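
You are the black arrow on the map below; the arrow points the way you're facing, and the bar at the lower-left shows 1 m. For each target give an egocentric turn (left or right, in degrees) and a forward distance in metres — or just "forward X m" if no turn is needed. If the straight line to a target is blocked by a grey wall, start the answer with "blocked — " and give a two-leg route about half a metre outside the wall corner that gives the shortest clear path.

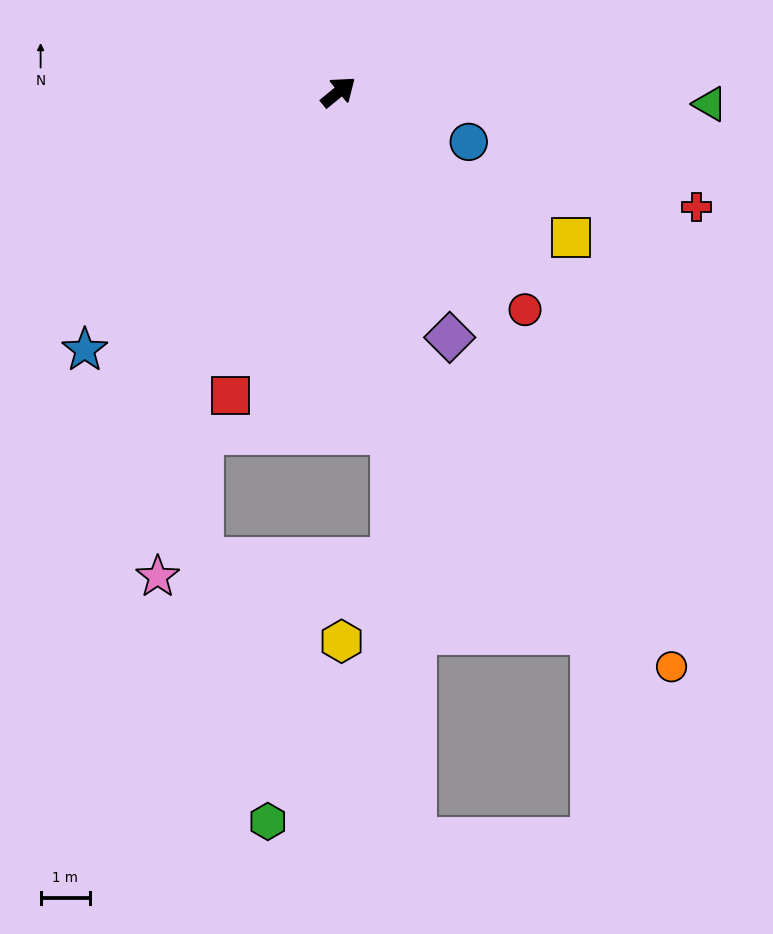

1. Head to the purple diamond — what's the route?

turn right 105°, forward 5.4 m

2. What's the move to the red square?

turn right 149°, forward 6.5 m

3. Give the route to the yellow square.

turn right 71°, forward 5.5 m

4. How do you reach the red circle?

turn right 89°, forward 5.8 m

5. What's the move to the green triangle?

turn right 41°, forward 7.5 m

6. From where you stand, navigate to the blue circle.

turn right 60°, forward 2.8 m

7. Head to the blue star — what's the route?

turn right 174°, forward 7.3 m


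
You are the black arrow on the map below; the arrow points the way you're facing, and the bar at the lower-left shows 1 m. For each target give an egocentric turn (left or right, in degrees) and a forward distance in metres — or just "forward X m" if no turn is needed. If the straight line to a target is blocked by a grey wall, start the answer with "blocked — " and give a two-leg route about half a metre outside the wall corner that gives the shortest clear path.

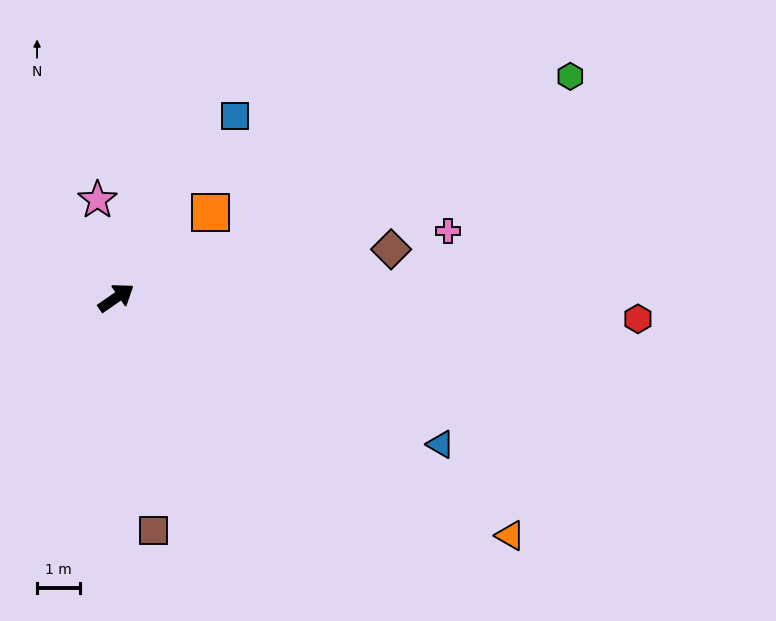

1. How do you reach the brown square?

turn right 116°, forward 5.5 m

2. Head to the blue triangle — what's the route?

turn right 59°, forward 8.2 m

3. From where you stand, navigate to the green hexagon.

turn right 9°, forward 11.7 m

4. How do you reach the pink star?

turn left 66°, forward 2.3 m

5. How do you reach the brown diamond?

turn right 25°, forward 6.5 m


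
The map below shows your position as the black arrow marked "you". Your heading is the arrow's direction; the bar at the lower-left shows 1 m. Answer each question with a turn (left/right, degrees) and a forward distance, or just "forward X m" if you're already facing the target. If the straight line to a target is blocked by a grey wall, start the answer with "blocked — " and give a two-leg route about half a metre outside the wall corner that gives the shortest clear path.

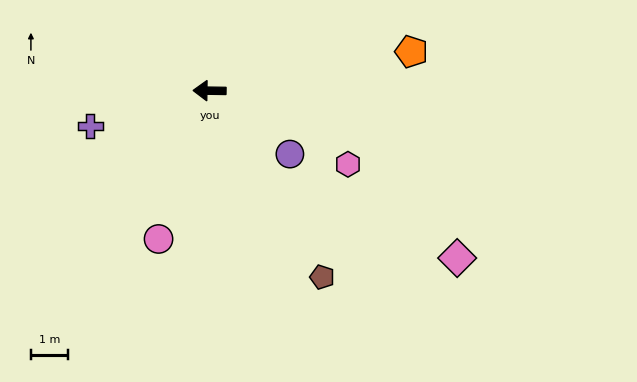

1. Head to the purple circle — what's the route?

turn left 143°, forward 2.8 m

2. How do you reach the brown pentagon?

turn left 122°, forward 6.0 m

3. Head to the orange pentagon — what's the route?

turn right 168°, forward 5.6 m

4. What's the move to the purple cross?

turn left 17°, forward 3.4 m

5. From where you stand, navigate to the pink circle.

turn left 72°, forward 4.3 m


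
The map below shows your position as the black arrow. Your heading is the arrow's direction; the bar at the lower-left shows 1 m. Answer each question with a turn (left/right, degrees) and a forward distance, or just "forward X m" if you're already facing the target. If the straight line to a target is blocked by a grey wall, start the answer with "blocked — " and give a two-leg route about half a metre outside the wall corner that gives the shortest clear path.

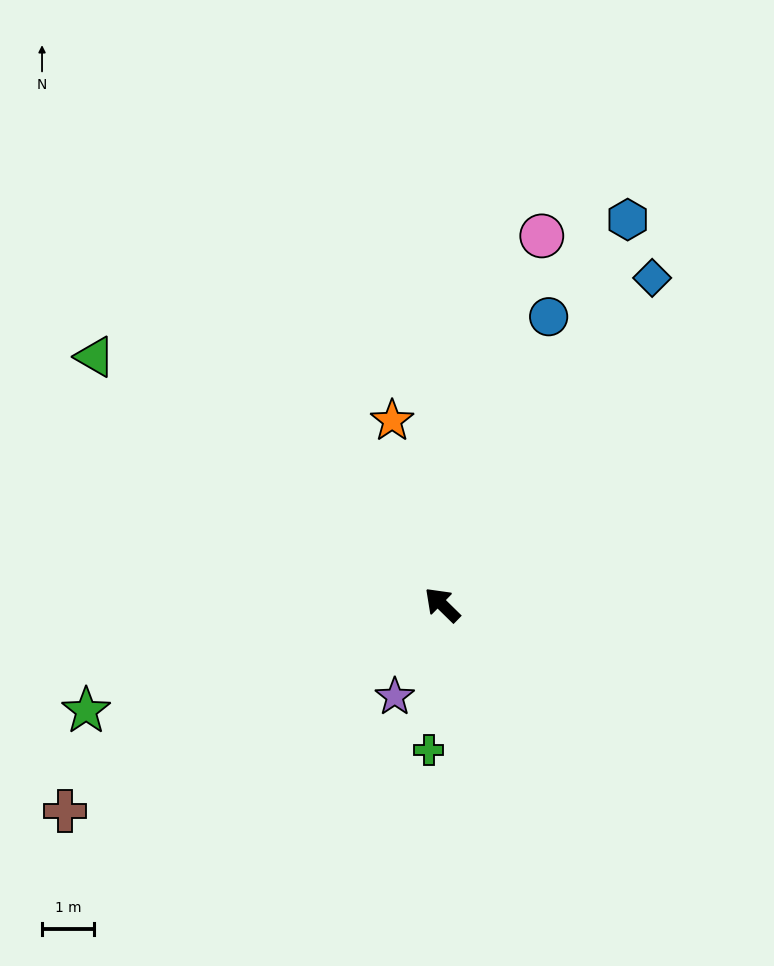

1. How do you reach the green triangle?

turn left 9°, forward 8.3 m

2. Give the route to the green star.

turn left 61°, forward 7.2 m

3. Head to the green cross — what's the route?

turn left 129°, forward 2.8 m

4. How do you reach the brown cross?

turn left 73°, forward 8.3 m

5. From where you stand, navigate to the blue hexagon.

turn right 71°, forward 8.3 m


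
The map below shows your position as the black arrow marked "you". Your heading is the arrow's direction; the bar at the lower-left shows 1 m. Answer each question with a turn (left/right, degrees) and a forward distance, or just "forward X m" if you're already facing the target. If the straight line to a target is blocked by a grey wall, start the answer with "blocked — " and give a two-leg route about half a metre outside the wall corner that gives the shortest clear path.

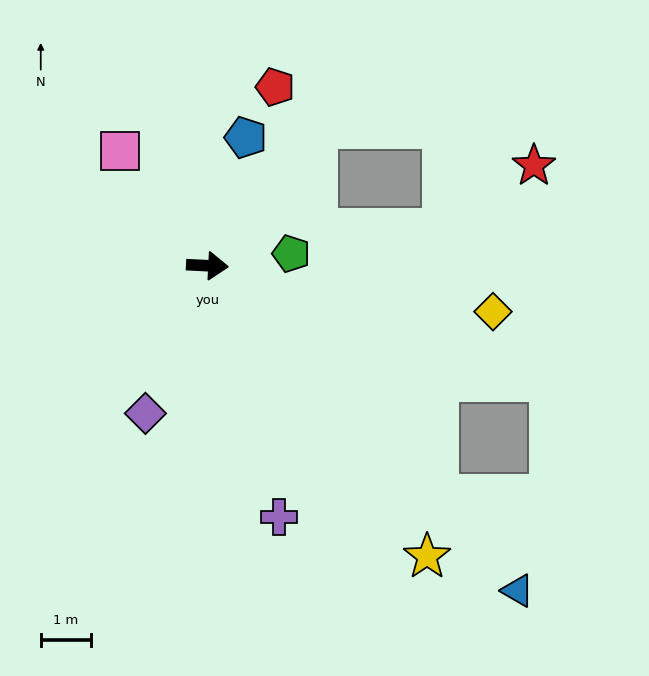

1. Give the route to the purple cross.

turn right 71°, forward 5.2 m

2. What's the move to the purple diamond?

turn right 110°, forward 3.2 m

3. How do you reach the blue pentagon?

turn left 76°, forward 2.6 m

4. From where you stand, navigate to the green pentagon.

turn left 11°, forward 1.7 m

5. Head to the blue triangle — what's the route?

turn right 43°, forward 8.9 m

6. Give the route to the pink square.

turn left 130°, forward 2.8 m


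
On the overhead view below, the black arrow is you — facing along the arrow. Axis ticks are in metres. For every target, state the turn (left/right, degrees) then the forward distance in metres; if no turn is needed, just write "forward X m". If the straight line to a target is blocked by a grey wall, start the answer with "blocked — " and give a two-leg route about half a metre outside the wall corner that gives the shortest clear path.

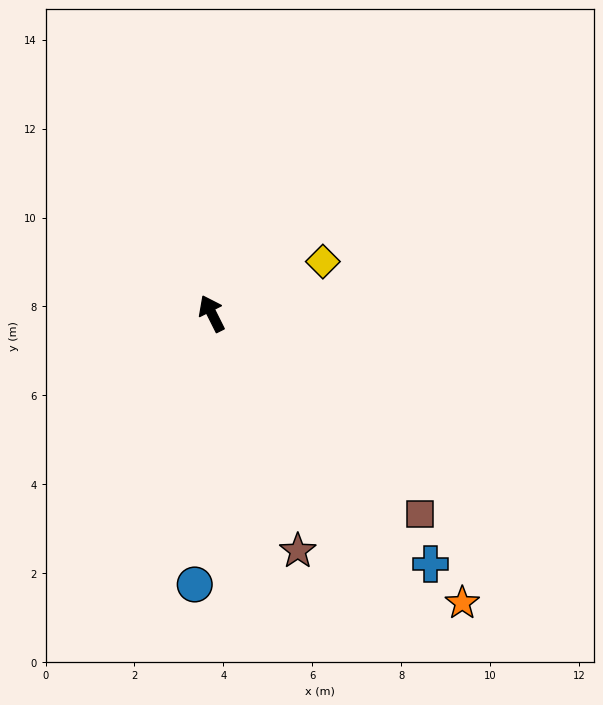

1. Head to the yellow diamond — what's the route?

turn right 92°, forward 2.8 m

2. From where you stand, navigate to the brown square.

turn right 161°, forward 6.5 m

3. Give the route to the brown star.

turn left 173°, forward 5.7 m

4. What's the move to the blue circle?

turn left 150°, forward 6.1 m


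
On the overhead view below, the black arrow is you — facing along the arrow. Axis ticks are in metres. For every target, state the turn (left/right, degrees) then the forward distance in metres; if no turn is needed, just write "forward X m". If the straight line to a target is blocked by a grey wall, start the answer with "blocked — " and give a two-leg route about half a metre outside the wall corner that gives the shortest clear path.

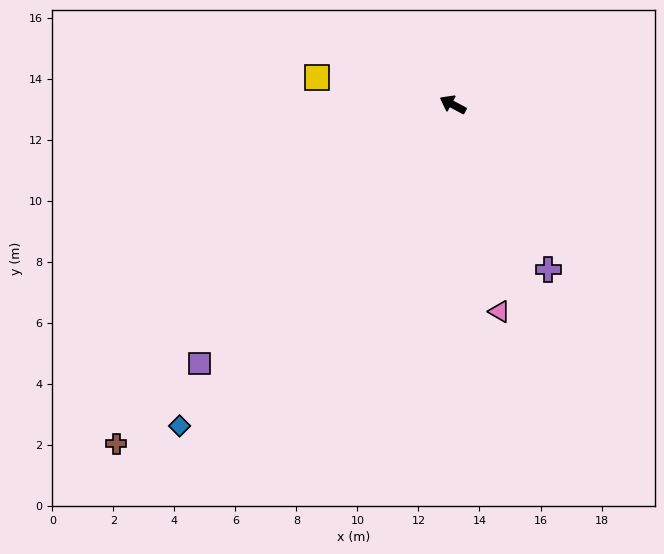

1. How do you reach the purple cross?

turn left 148°, forward 6.2 m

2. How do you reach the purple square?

turn left 74°, forward 11.9 m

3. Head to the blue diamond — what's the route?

turn left 78°, forward 13.8 m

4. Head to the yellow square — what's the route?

turn left 17°, forward 4.5 m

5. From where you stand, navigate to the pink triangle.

turn left 131°, forward 7.0 m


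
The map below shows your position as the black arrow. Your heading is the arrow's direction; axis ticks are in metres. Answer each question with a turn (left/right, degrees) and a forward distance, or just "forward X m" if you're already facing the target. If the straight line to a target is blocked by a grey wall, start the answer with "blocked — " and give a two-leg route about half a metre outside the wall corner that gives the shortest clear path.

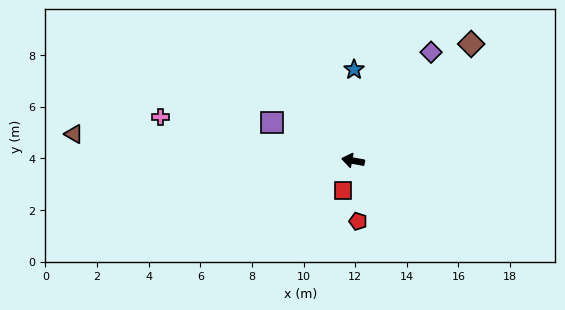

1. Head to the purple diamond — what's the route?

turn right 115°, forward 5.2 m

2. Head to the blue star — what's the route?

turn right 80°, forward 3.5 m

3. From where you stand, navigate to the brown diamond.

turn right 125°, forward 6.4 m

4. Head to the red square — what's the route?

turn left 82°, forward 1.2 m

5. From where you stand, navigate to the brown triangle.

turn left 5°, forward 10.9 m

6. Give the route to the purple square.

turn right 15°, forward 3.5 m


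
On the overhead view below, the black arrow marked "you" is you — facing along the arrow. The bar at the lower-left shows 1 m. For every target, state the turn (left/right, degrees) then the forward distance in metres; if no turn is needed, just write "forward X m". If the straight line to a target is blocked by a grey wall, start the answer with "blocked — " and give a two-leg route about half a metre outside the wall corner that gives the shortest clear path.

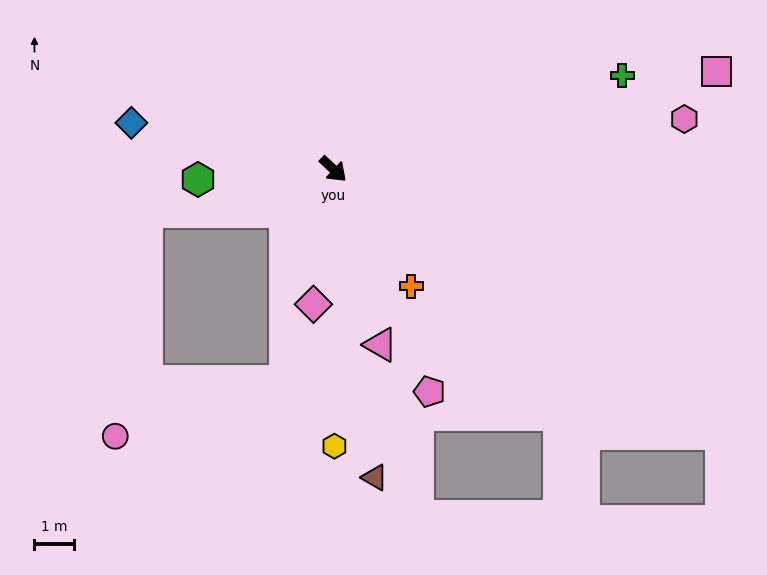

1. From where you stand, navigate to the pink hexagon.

turn left 51°, forward 9.0 m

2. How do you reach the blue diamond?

turn right 150°, forward 5.3 m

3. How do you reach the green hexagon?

turn right 133°, forward 3.5 m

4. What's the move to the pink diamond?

turn right 55°, forward 3.5 m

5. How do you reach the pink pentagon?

turn right 23°, forward 6.2 m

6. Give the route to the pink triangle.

turn right 32°, forward 4.6 m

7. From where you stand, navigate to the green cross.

turn left 61°, forward 7.7 m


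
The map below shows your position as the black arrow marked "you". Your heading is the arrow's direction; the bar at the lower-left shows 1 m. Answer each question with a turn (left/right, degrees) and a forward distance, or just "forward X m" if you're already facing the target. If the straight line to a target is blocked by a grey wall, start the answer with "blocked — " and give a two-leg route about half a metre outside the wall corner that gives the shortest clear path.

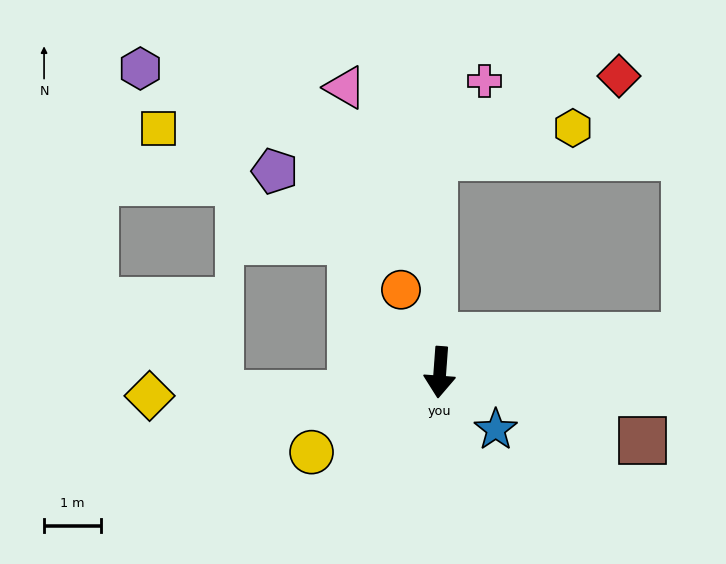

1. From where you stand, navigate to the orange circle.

turn right 151°, forward 1.6 m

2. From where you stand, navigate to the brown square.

turn left 76°, forward 3.8 m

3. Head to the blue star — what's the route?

turn left 48°, forward 1.4 m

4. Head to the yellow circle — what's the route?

turn right 54°, forward 2.7 m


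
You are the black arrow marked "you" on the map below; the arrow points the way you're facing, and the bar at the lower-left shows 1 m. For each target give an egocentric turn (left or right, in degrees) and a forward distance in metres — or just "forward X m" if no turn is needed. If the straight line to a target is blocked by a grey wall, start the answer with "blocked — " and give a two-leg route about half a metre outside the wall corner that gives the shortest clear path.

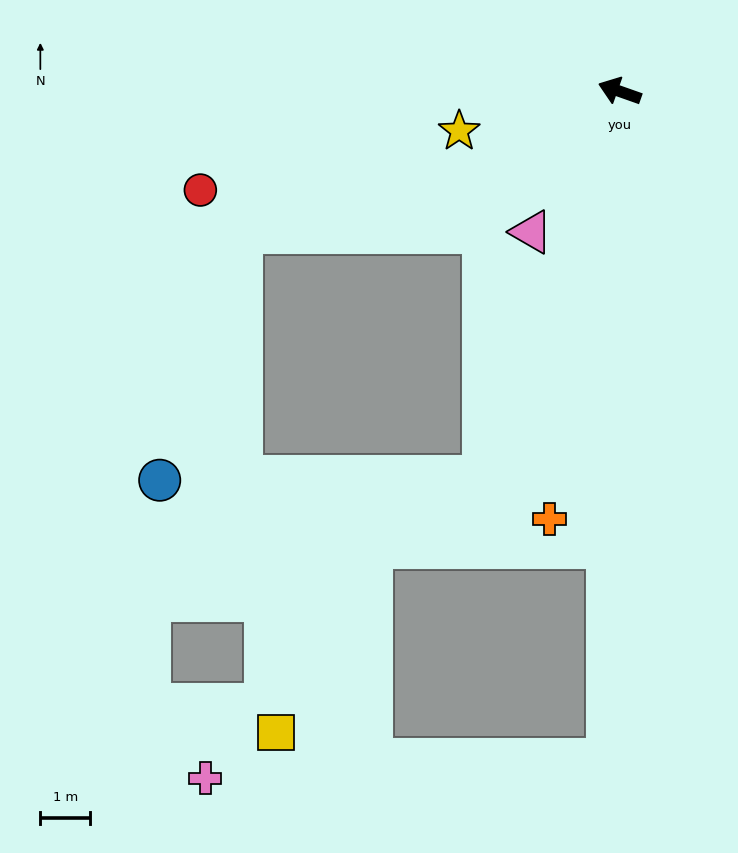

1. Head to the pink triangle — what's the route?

turn left 77°, forward 3.3 m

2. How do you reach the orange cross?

turn left 100°, forward 8.7 m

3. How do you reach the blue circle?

blocked — turn left 90°, forward 8.2 m, then turn right 70°, forward 6.5 m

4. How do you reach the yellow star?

turn left 33°, forward 3.3 m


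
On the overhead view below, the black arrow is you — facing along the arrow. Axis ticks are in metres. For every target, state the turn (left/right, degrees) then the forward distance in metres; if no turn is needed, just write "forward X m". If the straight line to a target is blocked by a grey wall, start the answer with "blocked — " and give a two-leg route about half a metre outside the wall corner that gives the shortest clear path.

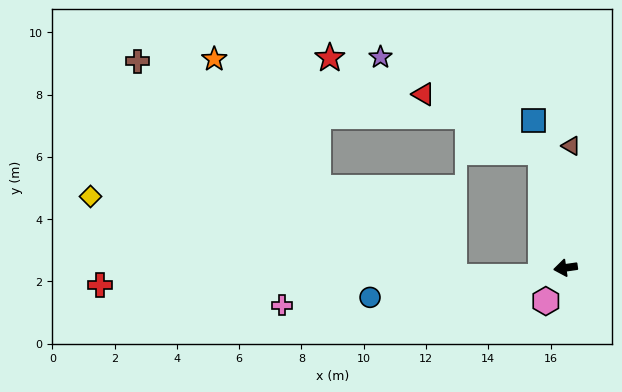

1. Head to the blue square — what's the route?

turn right 86°, forward 4.8 m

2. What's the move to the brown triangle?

turn right 101°, forward 3.9 m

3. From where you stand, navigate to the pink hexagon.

turn left 51°, forward 1.2 m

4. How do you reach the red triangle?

blocked — turn right 86°, forward 3.8 m, then turn left 51°, forward 4.2 m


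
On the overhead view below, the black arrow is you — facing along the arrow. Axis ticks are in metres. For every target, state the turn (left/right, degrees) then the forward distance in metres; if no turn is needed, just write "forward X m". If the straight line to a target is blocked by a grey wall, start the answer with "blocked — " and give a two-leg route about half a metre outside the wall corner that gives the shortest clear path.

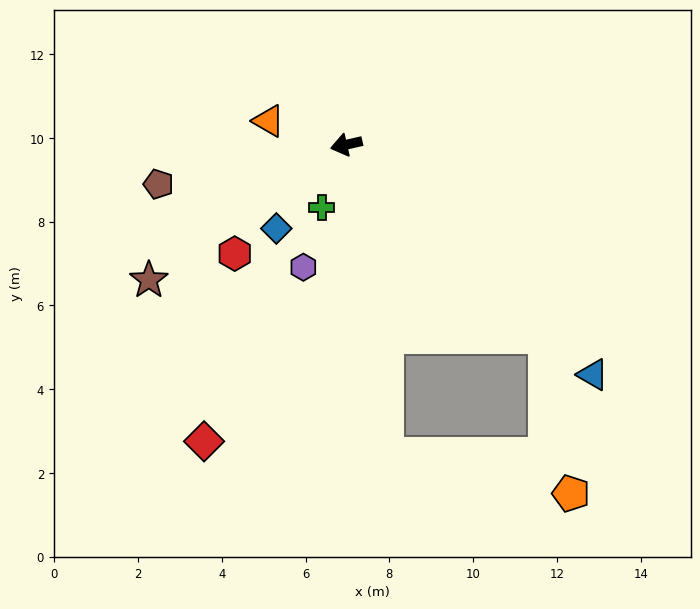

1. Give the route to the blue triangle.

turn left 124°, forward 8.0 m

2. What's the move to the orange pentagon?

blocked — turn left 123°, forward 6.6 m, then turn right 37°, forward 3.8 m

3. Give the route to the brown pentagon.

forward 4.6 m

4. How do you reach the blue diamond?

turn left 37°, forward 2.6 m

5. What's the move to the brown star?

turn left 22°, forward 5.7 m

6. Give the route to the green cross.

turn left 56°, forward 1.6 m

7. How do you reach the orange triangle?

turn right 30°, forward 1.9 m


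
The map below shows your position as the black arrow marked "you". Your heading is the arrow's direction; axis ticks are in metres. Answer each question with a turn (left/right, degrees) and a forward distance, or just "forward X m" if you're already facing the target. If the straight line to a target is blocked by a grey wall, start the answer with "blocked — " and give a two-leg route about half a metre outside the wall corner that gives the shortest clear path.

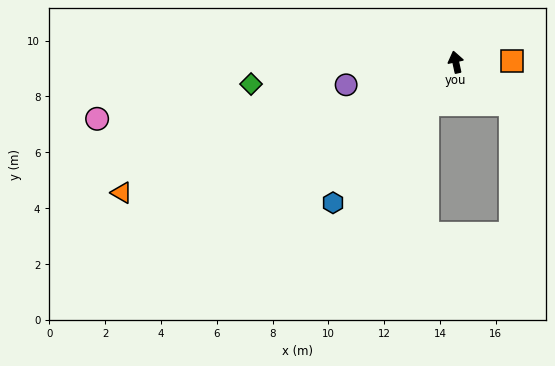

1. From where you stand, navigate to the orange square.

turn right 101°, forward 2.0 m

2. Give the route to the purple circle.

turn left 90°, forward 4.0 m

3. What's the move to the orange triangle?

turn left 99°, forward 12.9 m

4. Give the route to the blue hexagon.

turn left 127°, forward 6.7 m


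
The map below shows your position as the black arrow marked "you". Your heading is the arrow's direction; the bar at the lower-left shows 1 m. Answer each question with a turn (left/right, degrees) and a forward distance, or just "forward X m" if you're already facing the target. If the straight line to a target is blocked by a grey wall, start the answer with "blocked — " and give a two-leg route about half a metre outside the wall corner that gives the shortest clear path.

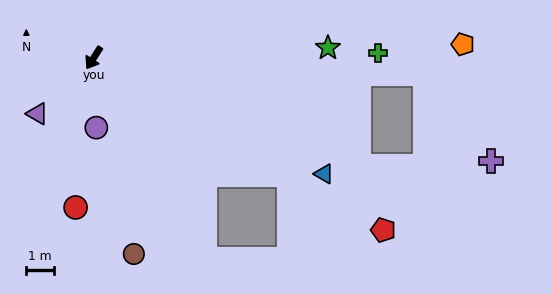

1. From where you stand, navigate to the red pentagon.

turn left 92°, forward 12.2 m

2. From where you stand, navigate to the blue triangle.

turn left 96°, forward 9.3 m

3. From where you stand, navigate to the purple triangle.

turn right 13°, forward 2.9 m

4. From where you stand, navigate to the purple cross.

blocked — turn left 120°, forward 12.0 m, then turn right 50°, forward 3.9 m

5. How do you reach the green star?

turn left 125°, forward 8.5 m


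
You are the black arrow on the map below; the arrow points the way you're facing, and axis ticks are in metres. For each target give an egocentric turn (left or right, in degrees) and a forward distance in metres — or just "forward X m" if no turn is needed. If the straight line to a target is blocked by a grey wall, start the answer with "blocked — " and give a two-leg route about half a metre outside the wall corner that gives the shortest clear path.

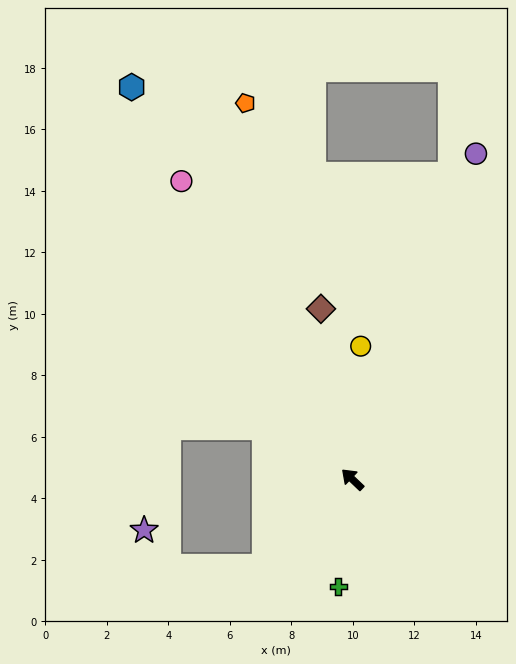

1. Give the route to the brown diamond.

turn right 36°, forward 5.6 m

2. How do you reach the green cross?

turn left 126°, forward 3.5 m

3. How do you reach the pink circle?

turn right 17°, forward 11.2 m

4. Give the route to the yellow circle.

turn right 50°, forward 4.3 m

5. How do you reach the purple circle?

turn right 67°, forward 11.3 m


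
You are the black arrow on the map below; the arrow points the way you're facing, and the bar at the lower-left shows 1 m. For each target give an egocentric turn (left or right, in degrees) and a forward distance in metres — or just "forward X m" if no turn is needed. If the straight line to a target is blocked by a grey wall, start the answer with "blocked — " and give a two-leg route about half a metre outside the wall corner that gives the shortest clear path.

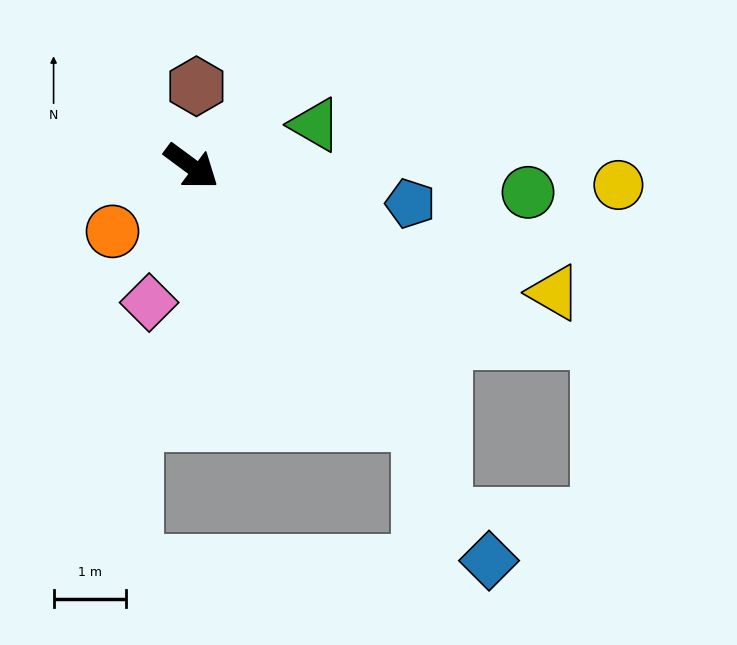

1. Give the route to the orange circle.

turn right 104°, forward 1.4 m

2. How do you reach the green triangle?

turn left 55°, forward 1.8 m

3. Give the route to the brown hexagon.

turn left 123°, forward 1.1 m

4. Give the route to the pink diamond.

turn right 71°, forward 2.0 m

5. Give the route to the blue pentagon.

turn left 27°, forward 3.1 m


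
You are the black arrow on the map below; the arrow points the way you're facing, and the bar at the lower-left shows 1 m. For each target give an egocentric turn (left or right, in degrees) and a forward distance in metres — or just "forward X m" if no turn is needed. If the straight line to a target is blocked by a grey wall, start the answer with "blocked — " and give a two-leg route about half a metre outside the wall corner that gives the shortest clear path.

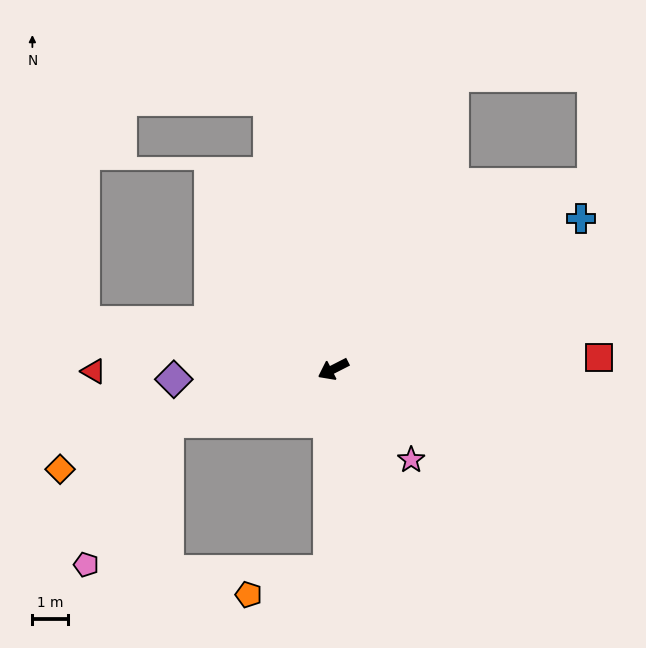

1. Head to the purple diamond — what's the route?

turn right 23°, forward 4.5 m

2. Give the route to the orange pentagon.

blocked — turn left 61°, forward 5.6 m, then turn right 71°, forward 2.3 m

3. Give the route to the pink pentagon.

blocked — turn right 9°, forward 4.8 m, then turn left 42°, forward 4.6 m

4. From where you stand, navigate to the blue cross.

turn right 176°, forward 8.1 m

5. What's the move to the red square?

turn left 156°, forward 7.4 m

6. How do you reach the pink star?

turn left 104°, forward 3.3 m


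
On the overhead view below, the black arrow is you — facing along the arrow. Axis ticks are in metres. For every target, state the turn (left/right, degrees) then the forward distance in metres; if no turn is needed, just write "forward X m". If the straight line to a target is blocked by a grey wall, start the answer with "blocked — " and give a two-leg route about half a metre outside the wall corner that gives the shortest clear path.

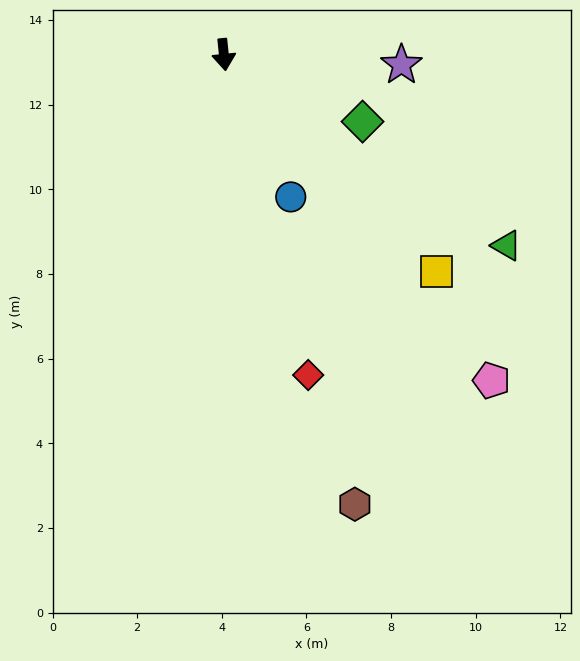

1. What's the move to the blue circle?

turn left 19°, forward 3.7 m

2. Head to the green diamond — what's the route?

turn left 58°, forward 3.6 m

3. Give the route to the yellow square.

turn left 39°, forward 7.2 m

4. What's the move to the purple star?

turn left 81°, forward 4.2 m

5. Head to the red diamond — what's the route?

turn left 9°, forward 7.8 m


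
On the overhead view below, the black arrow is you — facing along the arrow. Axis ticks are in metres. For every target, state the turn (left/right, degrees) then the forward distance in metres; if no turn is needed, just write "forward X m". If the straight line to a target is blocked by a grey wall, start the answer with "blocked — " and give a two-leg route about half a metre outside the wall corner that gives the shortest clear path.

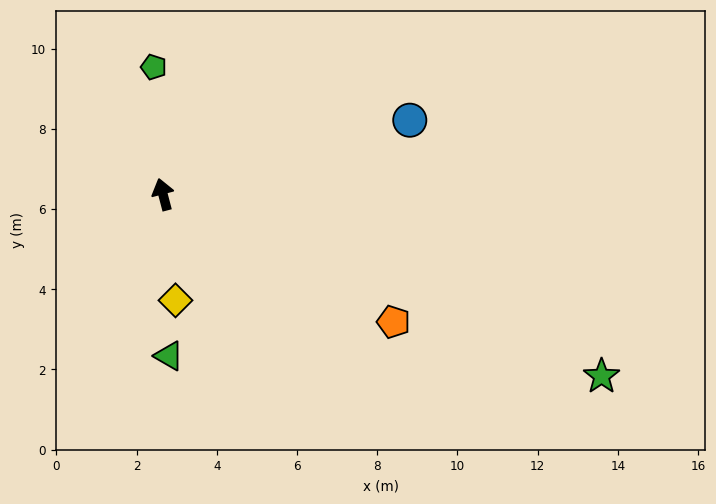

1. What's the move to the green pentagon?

turn right 10°, forward 3.2 m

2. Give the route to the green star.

turn right 127°, forward 11.8 m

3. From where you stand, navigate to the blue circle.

turn right 88°, forward 6.4 m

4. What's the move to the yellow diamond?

turn left 172°, forward 2.7 m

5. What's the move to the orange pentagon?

turn right 134°, forward 6.6 m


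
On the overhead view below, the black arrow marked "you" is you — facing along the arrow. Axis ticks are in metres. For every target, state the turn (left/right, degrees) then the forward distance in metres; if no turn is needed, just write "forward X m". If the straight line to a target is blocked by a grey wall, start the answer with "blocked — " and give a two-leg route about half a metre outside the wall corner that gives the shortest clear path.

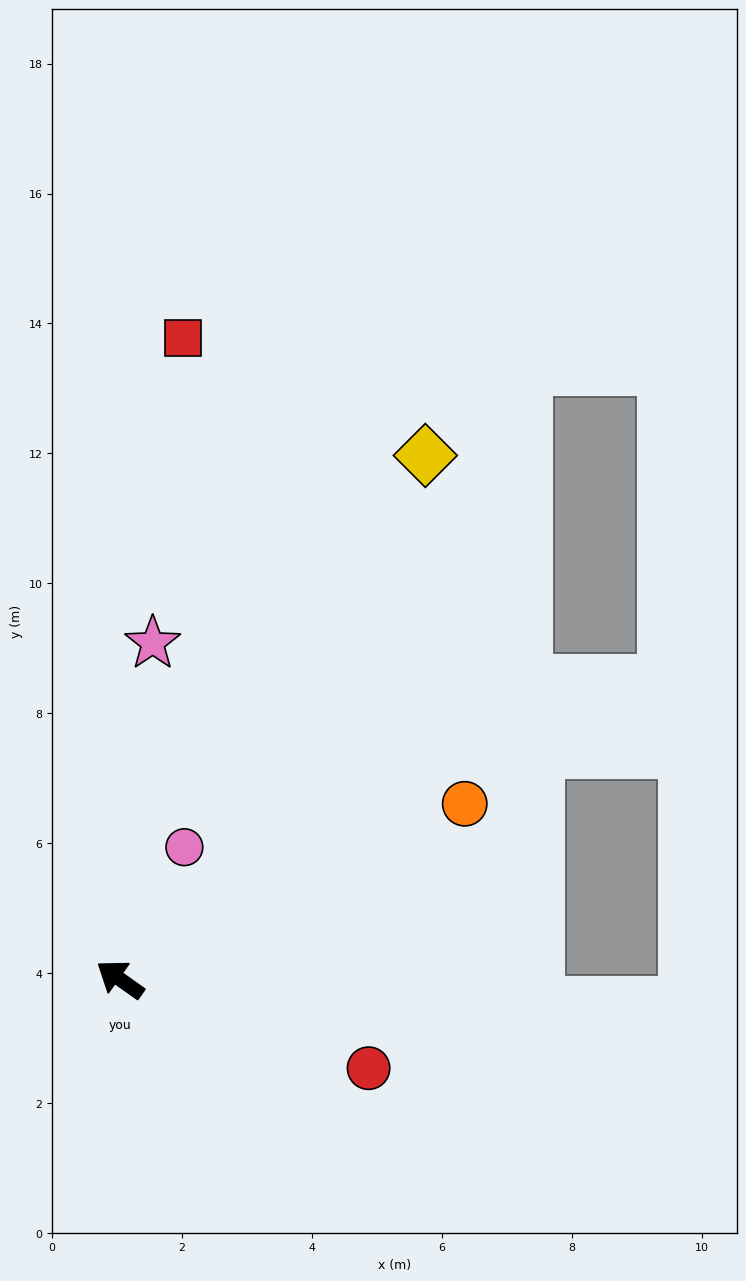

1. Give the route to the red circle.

turn right 164°, forward 4.1 m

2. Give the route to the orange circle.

turn right 118°, forward 6.0 m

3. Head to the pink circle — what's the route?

turn right 81°, forward 2.3 m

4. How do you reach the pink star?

turn right 60°, forward 5.2 m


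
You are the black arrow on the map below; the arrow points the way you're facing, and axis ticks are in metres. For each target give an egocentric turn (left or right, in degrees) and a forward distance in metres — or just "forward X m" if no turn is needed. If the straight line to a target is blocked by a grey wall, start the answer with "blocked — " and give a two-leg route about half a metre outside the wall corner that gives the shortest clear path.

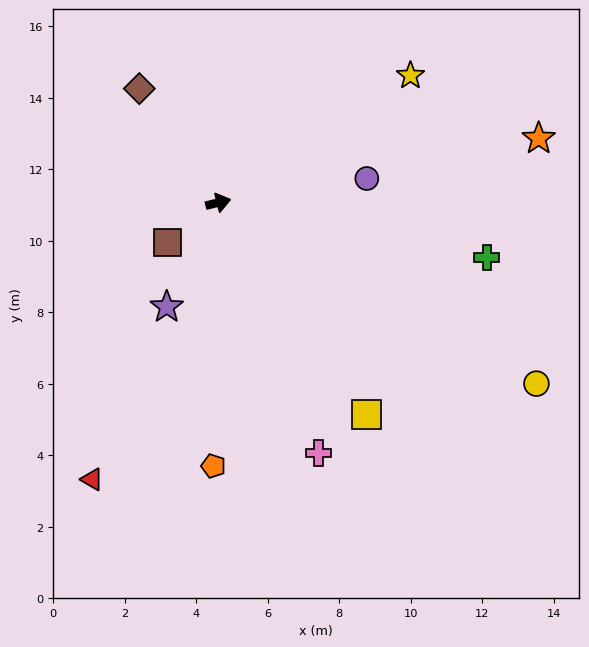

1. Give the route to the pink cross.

turn right 82°, forward 7.5 m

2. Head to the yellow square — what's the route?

turn right 69°, forward 7.2 m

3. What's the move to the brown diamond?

turn left 111°, forward 3.9 m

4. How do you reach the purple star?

turn right 130°, forward 3.3 m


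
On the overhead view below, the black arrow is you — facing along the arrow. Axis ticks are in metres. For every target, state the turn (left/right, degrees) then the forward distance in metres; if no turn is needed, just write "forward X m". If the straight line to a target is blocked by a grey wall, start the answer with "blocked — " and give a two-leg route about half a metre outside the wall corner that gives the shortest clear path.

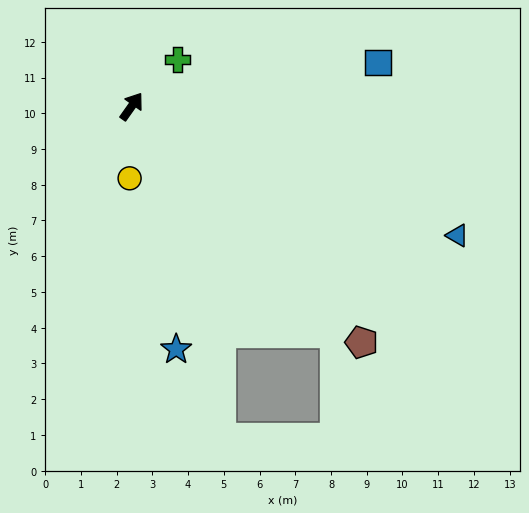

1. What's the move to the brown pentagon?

turn right 100°, forward 9.2 m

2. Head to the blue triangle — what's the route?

turn right 76°, forward 9.8 m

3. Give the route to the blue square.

turn right 45°, forward 7.0 m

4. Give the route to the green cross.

turn right 9°, forward 1.8 m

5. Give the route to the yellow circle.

turn right 146°, forward 2.0 m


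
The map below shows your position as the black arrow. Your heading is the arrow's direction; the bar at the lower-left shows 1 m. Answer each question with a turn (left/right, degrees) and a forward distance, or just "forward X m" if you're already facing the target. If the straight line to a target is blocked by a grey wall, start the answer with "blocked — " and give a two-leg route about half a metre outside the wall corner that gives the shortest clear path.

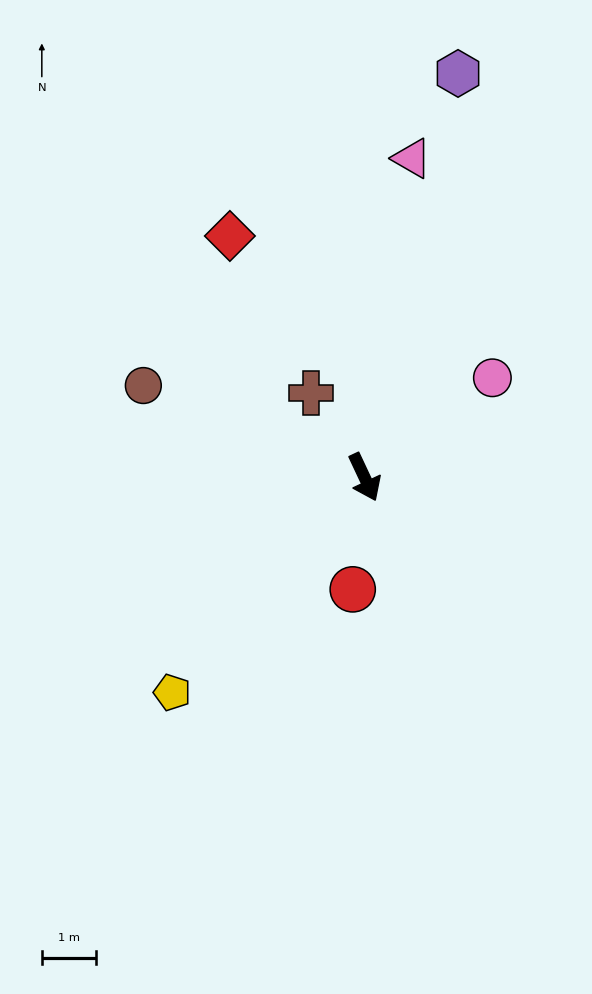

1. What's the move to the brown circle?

turn right 138°, forward 4.4 m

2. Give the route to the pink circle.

turn left 103°, forward 3.0 m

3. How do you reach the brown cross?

turn right 173°, forward 1.8 m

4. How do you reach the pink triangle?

turn left 146°, forward 5.9 m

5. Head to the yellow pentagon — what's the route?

turn right 67°, forward 5.3 m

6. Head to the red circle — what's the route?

turn right 31°, forward 2.1 m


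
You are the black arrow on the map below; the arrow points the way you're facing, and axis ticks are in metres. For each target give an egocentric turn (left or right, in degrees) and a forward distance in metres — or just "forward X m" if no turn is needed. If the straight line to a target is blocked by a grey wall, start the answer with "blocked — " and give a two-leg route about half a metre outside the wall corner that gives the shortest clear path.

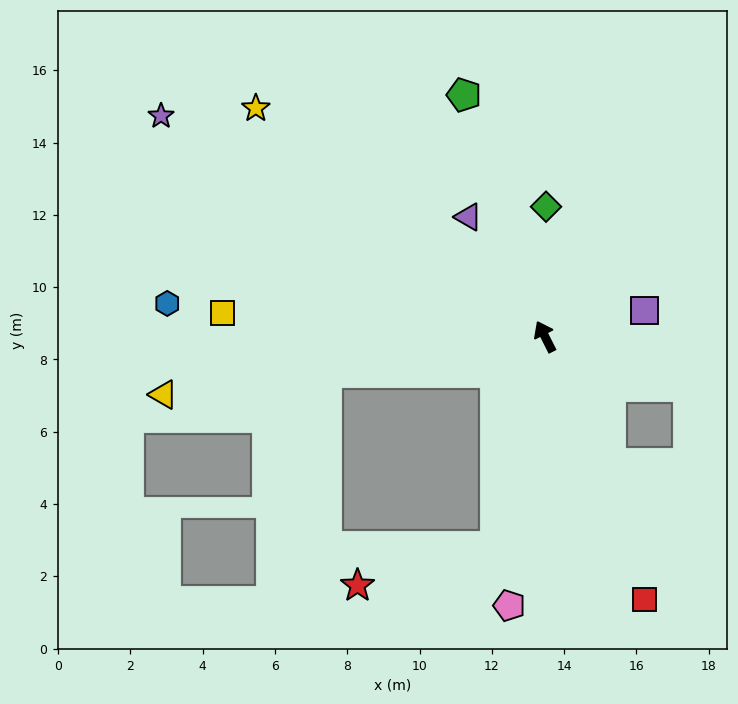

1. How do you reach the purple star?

turn left 33°, forward 12.2 m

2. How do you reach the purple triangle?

turn left 6°, forward 3.9 m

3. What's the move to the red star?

blocked — turn left 140°, forward 6.0 m, then turn right 61°, forward 4.0 m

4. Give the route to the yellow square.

turn left 59°, forward 8.9 m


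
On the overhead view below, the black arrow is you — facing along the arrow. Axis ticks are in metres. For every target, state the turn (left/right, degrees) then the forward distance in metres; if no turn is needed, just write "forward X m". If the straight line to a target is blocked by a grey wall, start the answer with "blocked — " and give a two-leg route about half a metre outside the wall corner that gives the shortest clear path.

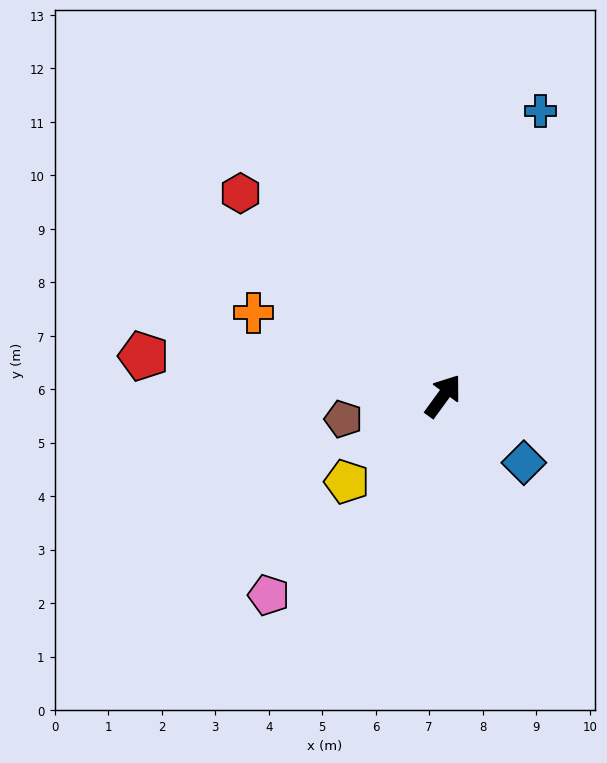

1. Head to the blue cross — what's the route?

turn left 17°, forward 5.6 m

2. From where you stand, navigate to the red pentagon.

turn left 118°, forward 5.6 m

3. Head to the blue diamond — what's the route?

turn right 94°, forward 2.0 m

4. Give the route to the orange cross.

turn left 102°, forward 3.9 m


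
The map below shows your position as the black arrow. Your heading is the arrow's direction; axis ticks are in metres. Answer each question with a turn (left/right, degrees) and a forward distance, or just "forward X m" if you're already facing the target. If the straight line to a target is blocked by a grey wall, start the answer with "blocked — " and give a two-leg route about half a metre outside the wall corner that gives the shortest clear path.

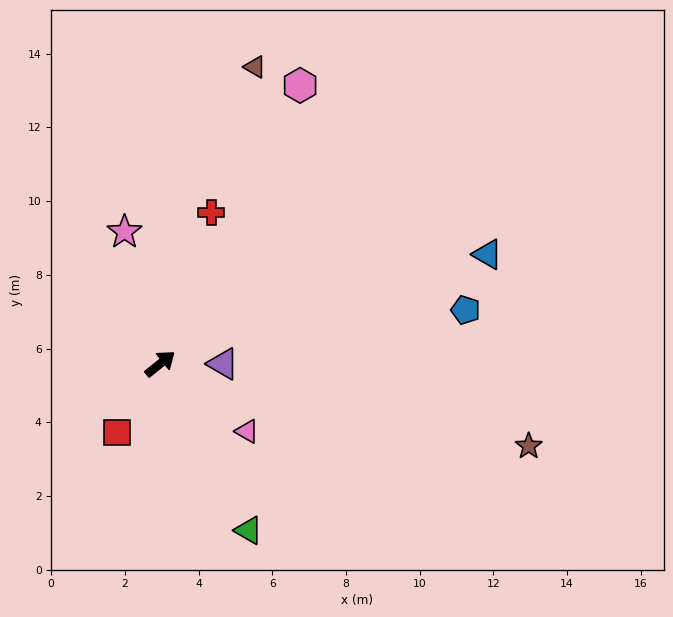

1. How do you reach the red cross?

turn left 32°, forward 4.3 m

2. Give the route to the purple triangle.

turn right 39°, forward 1.7 m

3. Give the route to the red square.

turn right 161°, forward 2.2 m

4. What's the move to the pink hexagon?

turn left 24°, forward 8.5 m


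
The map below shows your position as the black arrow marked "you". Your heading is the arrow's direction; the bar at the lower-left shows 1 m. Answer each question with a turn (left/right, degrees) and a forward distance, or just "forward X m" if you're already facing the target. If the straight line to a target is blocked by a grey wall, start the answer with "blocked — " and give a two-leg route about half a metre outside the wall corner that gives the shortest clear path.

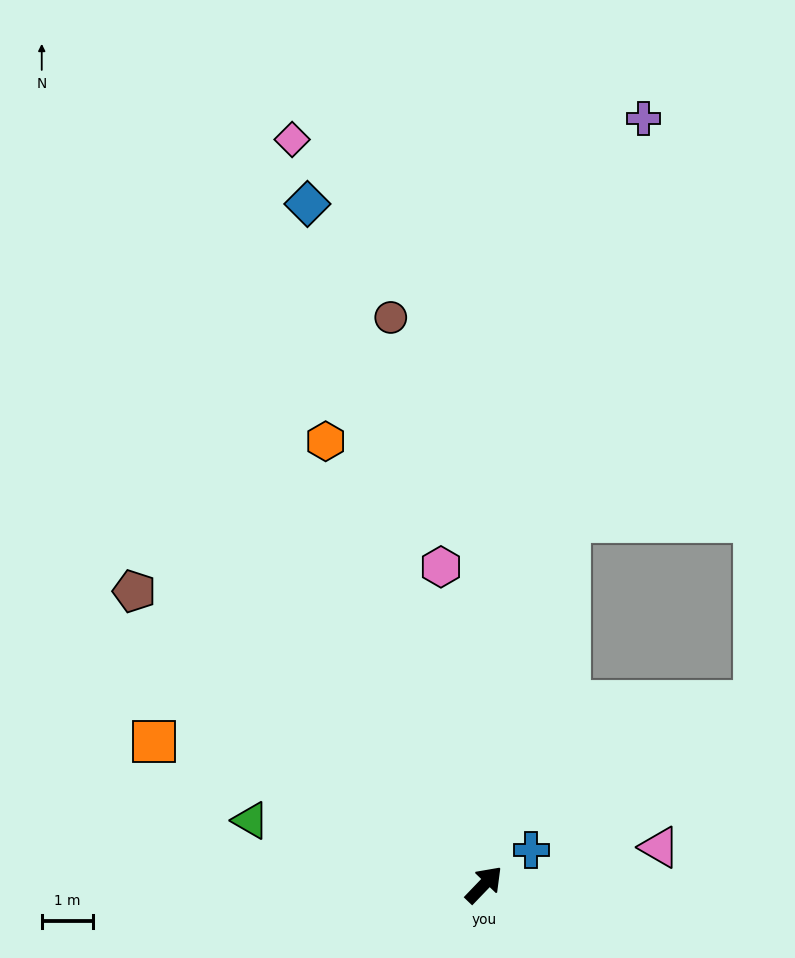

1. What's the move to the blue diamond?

turn left 58°, forward 13.7 m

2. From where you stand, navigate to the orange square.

turn left 110°, forward 7.0 m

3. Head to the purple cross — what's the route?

turn left 32°, forward 15.2 m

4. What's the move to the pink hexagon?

turn left 52°, forward 6.2 m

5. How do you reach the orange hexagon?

turn left 64°, forward 9.2 m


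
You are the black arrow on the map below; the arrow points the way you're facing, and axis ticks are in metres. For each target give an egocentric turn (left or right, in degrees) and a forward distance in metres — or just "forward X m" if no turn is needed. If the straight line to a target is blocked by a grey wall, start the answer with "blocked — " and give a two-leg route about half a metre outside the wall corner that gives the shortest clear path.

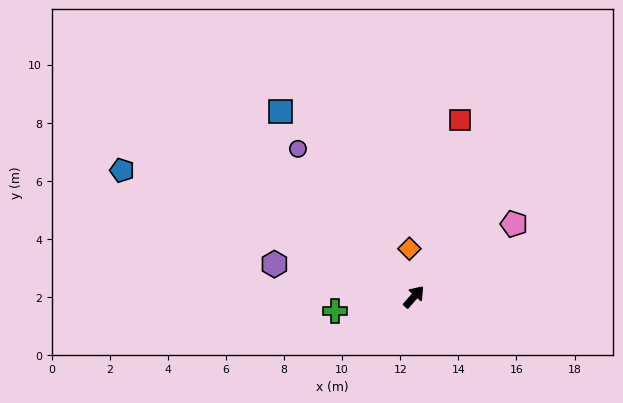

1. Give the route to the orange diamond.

turn left 47°, forward 1.7 m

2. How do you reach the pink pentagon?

turn right 13°, forward 4.3 m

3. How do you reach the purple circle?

turn left 79°, forward 6.5 m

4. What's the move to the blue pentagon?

turn left 108°, forward 11.0 m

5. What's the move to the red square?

turn left 27°, forward 6.3 m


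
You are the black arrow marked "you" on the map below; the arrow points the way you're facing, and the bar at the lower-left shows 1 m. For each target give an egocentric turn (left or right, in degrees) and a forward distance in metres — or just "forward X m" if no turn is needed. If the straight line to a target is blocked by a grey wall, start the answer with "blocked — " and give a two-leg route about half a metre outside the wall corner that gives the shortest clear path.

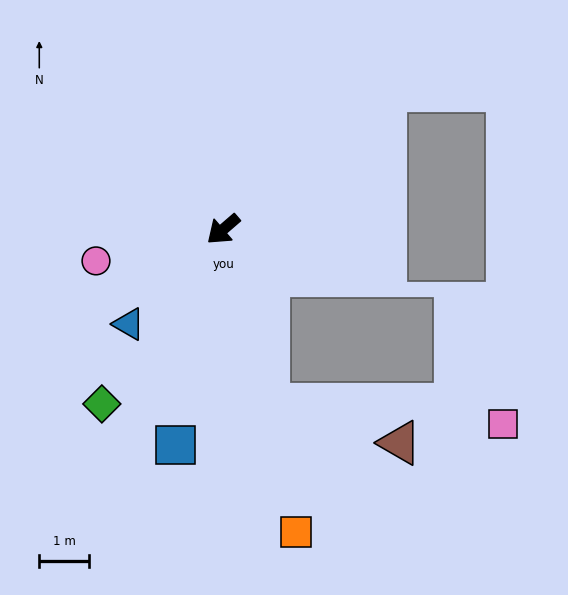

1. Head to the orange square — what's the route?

turn left 63°, forward 6.3 m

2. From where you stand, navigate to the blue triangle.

turn left 4°, forward 2.7 m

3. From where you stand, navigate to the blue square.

turn left 37°, forward 4.4 m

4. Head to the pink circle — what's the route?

turn right 27°, forward 2.6 m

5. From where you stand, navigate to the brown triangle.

blocked — turn left 64°, forward 3.6 m, then turn left 59°, forward 2.7 m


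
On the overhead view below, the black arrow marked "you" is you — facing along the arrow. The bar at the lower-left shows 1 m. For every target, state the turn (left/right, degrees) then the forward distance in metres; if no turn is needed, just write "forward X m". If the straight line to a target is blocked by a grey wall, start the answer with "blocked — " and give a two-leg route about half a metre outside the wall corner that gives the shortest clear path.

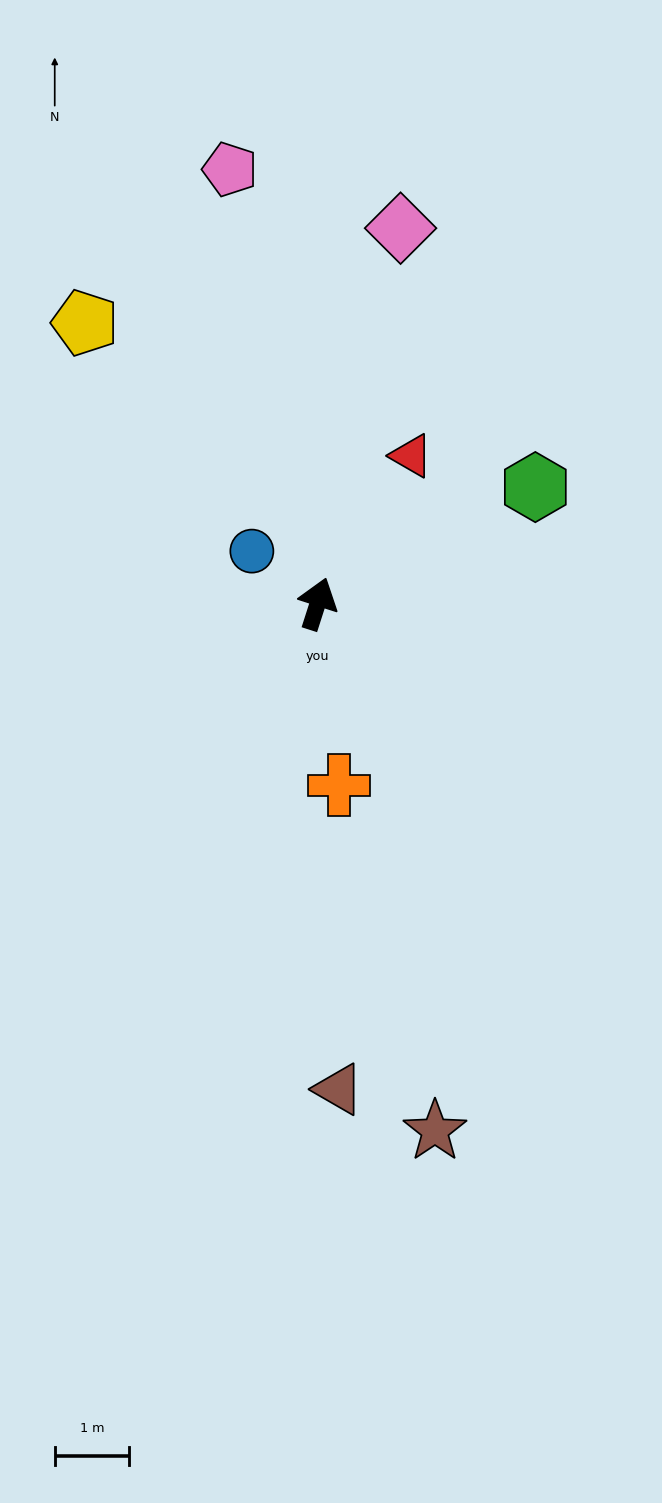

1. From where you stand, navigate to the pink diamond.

turn left 5°, forward 5.2 m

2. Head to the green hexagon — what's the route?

turn right 44°, forward 3.3 m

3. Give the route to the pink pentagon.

turn left 29°, forward 6.0 m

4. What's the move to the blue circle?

turn left 69°, forward 1.1 m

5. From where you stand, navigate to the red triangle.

turn right 15°, forward 2.4 m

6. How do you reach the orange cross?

turn right 156°, forward 2.5 m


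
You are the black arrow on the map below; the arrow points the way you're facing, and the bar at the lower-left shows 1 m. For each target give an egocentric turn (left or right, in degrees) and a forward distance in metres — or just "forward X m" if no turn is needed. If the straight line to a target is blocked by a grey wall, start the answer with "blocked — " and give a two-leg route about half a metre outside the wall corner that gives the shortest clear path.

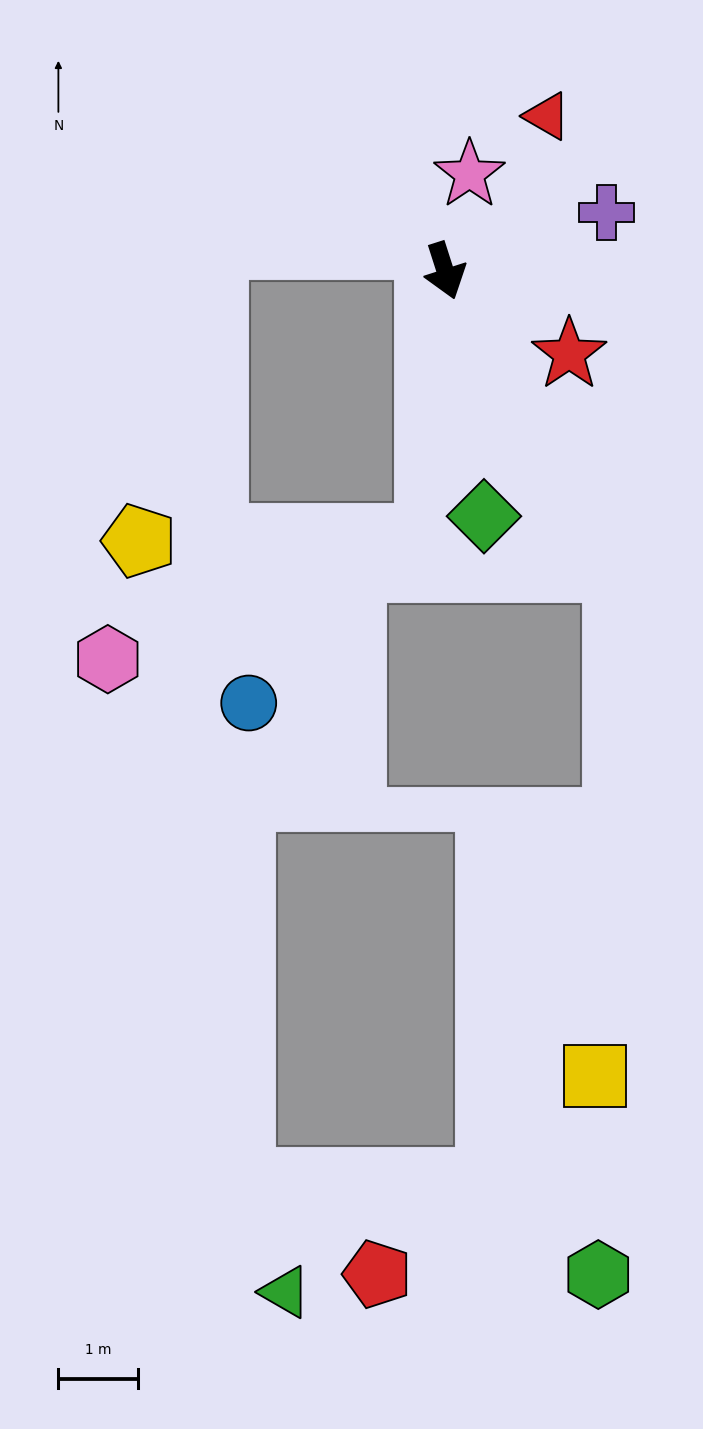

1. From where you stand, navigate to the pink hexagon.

blocked — turn right 21°, forward 3.4 m, then turn right 66°, forward 4.3 m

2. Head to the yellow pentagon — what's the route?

blocked — turn right 21°, forward 3.4 m, then turn right 86°, forward 3.7 m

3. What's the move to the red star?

turn left 38°, forward 1.9 m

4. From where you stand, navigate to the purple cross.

turn left 92°, forward 2.2 m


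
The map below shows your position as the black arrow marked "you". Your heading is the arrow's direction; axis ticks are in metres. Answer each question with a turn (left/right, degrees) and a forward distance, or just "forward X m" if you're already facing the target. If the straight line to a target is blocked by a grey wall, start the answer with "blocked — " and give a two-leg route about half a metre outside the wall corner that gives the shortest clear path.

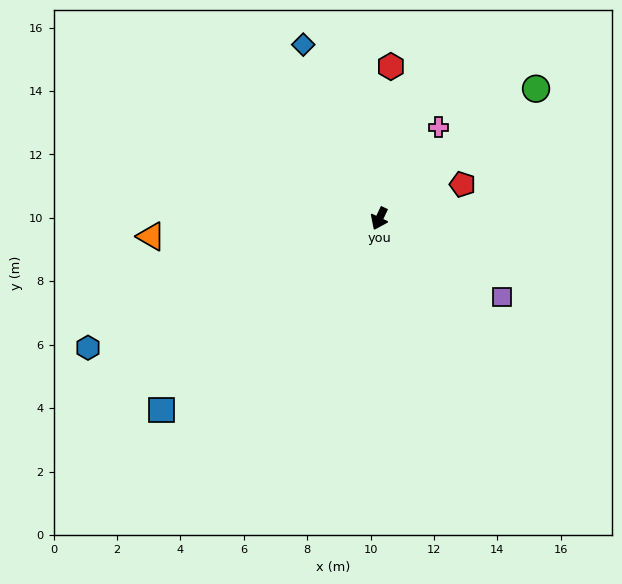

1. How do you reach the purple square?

turn left 83°, forward 4.6 m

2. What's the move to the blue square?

turn right 24°, forward 9.1 m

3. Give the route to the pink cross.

turn left 172°, forward 3.4 m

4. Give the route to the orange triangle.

turn right 60°, forward 7.2 m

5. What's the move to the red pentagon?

turn left 137°, forward 2.8 m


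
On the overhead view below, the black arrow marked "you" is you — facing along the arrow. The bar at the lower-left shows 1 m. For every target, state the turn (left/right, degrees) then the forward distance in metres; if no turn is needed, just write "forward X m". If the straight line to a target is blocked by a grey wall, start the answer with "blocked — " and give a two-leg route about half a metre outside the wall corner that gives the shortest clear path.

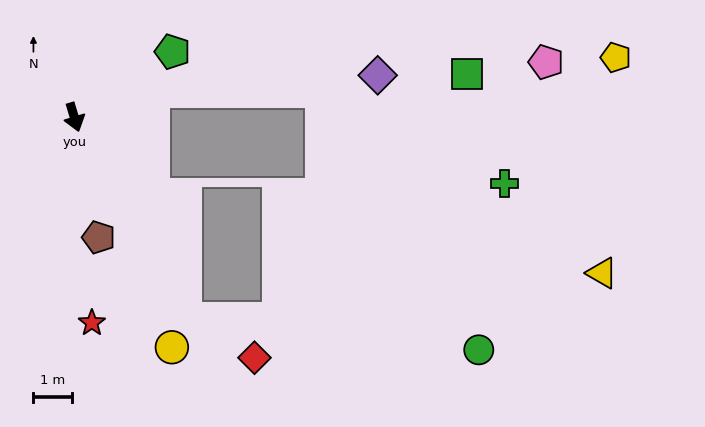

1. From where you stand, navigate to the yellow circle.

turn left 6°, forward 6.5 m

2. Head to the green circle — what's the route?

blocked — turn left 12°, forward 6.0 m, then turn left 55°, forward 7.7 m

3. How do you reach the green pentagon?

turn left 107°, forward 3.1 m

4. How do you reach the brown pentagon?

turn right 5°, forward 3.2 m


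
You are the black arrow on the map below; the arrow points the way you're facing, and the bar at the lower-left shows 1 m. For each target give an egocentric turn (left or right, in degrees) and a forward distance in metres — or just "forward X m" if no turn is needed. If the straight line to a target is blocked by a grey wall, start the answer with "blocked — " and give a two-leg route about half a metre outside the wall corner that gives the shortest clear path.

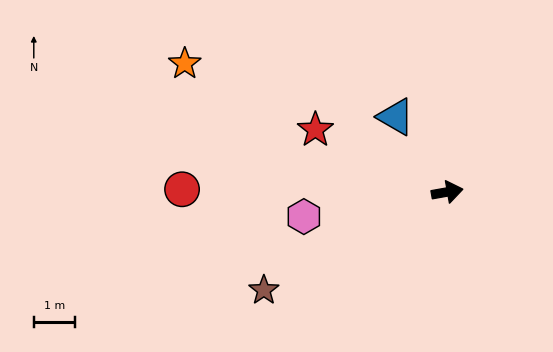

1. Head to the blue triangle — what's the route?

turn left 114°, forward 2.2 m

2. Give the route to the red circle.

turn left 169°, forward 6.4 m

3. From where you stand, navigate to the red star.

turn left 145°, forward 3.5 m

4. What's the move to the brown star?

turn right 162°, forward 5.0 m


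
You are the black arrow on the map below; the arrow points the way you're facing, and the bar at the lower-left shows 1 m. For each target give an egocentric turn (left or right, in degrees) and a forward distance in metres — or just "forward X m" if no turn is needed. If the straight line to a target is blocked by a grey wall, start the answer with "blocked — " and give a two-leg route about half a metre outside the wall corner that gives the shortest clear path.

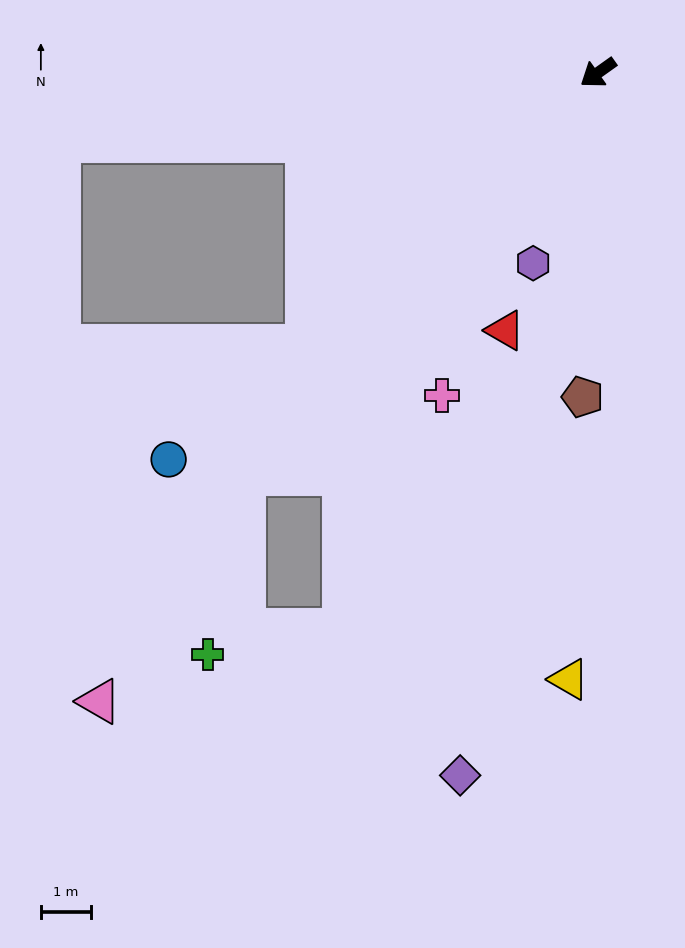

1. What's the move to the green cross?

blocked — turn left 13°, forward 10.6 m, then turn left 30°, forward 3.6 m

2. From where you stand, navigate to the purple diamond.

turn left 43°, forward 14.2 m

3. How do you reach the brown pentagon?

turn left 52°, forward 6.4 m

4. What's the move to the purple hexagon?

turn left 36°, forward 4.0 m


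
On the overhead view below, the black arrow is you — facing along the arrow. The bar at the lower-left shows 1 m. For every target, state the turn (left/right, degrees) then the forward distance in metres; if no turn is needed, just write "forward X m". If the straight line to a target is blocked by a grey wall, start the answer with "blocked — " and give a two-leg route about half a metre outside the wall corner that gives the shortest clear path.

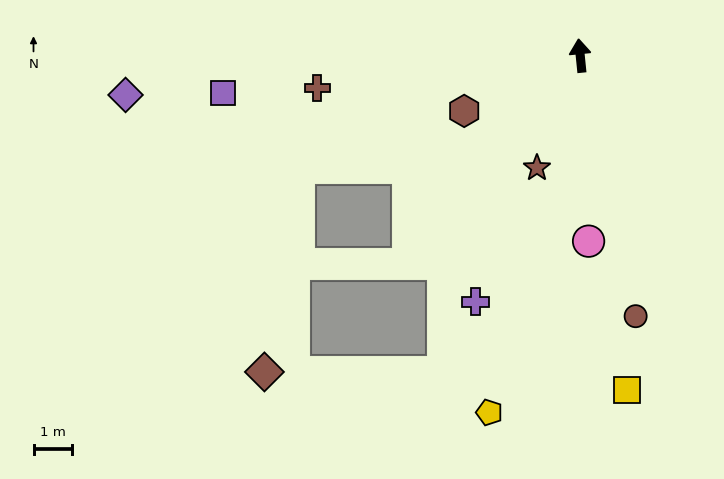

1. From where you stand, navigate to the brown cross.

turn left 91°, forward 7.0 m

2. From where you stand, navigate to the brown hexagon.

turn left 110°, forward 3.4 m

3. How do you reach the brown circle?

turn right 174°, forward 7.0 m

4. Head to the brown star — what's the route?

turn left 153°, forward 3.2 m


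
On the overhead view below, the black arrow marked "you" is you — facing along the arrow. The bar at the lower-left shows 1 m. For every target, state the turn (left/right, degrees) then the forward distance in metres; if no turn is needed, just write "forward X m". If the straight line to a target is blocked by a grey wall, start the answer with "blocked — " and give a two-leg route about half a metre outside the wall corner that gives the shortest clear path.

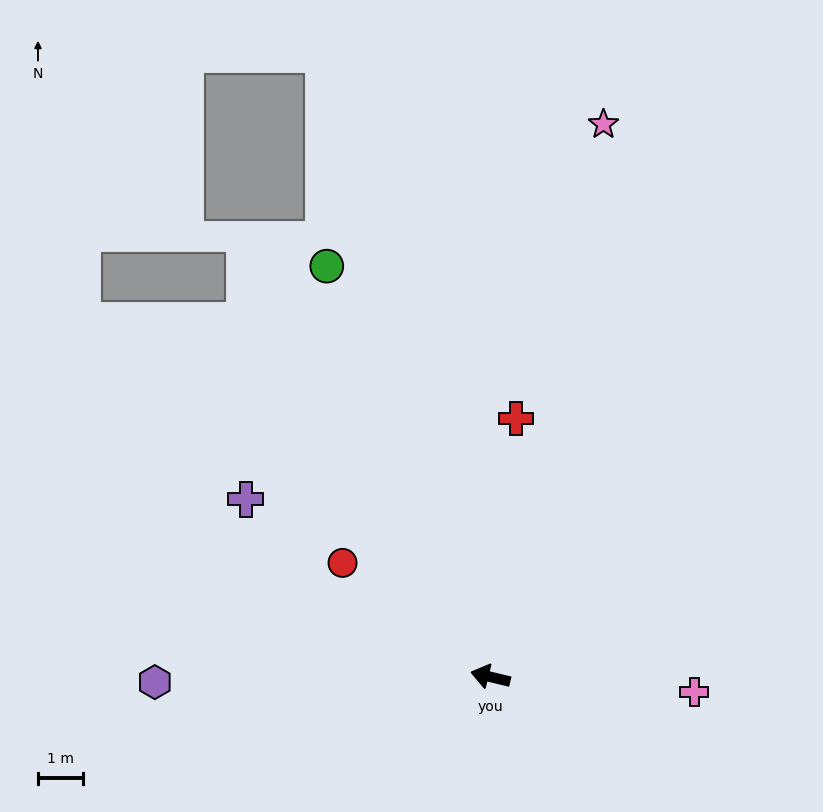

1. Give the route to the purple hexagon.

turn left 14°, forward 7.5 m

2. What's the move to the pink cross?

turn right 171°, forward 4.6 m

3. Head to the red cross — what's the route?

turn right 82°, forward 5.8 m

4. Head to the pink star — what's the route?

turn right 88°, forward 12.6 m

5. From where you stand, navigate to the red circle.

turn right 24°, forward 4.2 m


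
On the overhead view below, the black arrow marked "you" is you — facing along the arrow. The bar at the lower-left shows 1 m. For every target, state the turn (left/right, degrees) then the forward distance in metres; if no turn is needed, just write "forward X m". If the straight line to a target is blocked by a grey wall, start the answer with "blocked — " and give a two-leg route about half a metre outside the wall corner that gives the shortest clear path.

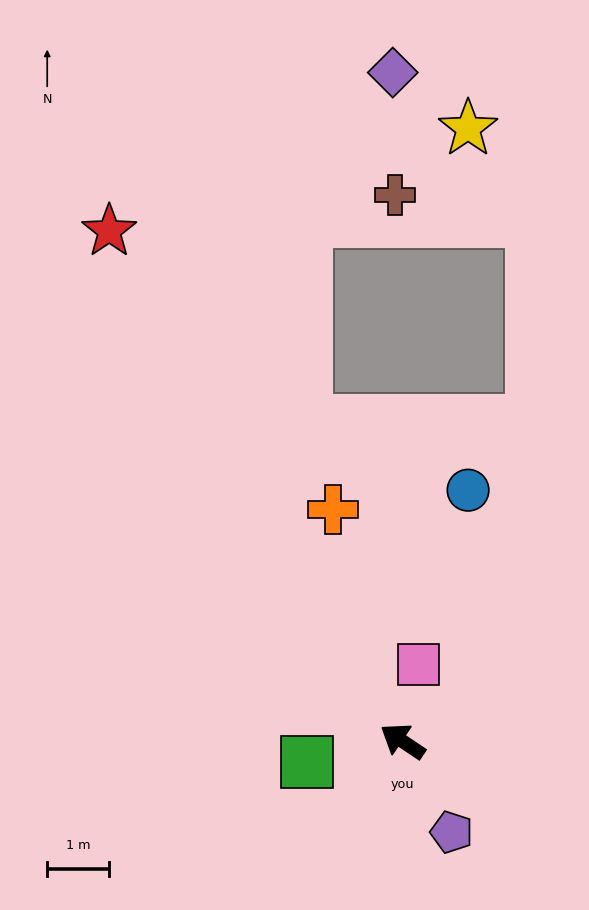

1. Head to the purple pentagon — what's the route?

turn left 152°, forward 1.7 m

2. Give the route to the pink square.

turn right 68°, forward 1.3 m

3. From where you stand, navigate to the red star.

turn right 26°, forward 9.6 m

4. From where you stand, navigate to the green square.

turn left 46°, forward 1.6 m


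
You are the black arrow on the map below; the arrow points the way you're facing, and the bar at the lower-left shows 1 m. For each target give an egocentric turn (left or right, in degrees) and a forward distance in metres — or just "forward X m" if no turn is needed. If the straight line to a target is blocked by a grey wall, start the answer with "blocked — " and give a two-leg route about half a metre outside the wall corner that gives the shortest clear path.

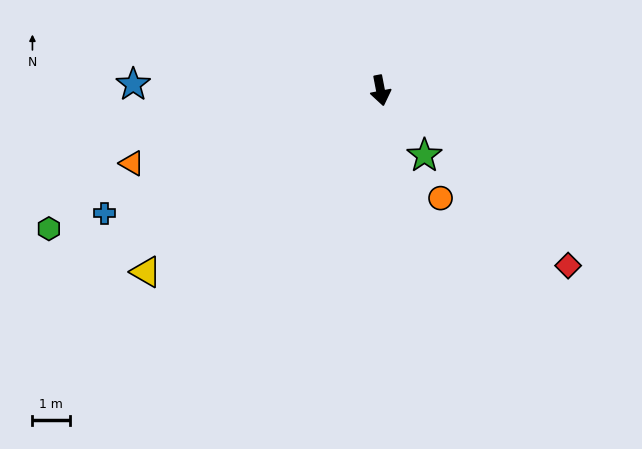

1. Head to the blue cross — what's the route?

turn right 77°, forward 8.1 m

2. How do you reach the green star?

turn left 23°, forward 2.1 m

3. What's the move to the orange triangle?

turn right 85°, forward 6.9 m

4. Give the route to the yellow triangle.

turn right 63°, forward 7.9 m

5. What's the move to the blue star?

turn right 102°, forward 6.6 m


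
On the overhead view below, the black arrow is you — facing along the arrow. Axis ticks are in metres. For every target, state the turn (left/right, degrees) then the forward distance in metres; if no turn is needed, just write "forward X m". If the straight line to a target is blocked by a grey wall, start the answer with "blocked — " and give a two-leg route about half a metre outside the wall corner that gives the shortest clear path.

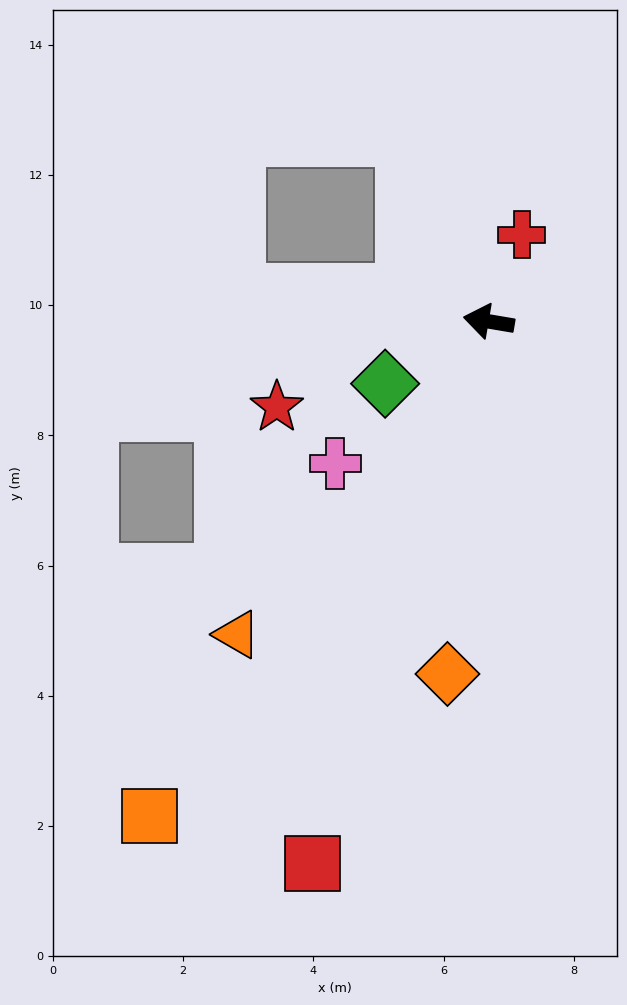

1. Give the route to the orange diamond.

turn left 93°, forward 5.5 m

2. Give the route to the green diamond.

turn left 41°, forward 1.9 m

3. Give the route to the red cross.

turn right 101°, forward 1.4 m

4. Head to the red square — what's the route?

turn left 82°, forward 8.8 m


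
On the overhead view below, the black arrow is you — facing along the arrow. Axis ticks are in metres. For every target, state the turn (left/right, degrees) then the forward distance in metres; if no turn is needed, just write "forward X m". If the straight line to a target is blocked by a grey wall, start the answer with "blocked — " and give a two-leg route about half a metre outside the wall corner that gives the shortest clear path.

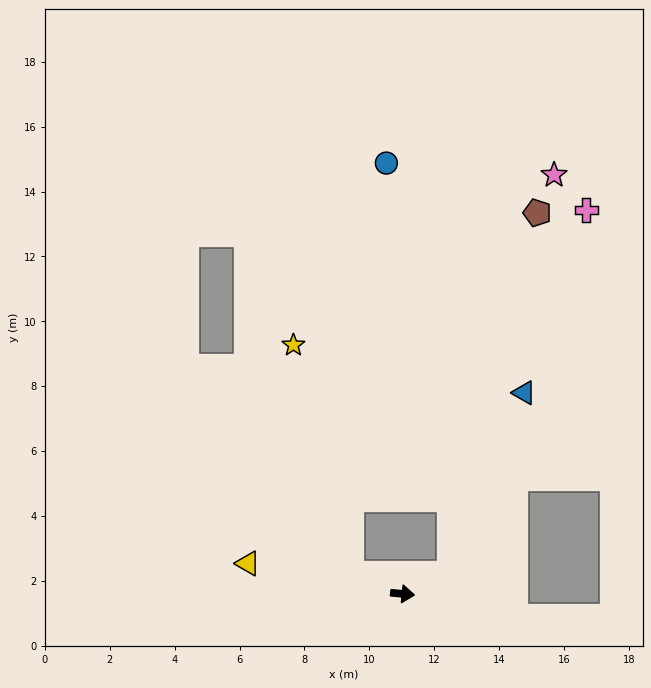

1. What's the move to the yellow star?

blocked — turn left 165°, forward 1.7 m, then turn right 56°, forward 7.3 m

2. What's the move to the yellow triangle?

turn left 174°, forward 4.9 m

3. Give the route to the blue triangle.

blocked — turn left 28°, forward 1.6 m, then turn left 46°, forward 6.0 m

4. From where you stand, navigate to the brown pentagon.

blocked — turn left 28°, forward 1.6 m, then turn left 54°, forward 11.5 m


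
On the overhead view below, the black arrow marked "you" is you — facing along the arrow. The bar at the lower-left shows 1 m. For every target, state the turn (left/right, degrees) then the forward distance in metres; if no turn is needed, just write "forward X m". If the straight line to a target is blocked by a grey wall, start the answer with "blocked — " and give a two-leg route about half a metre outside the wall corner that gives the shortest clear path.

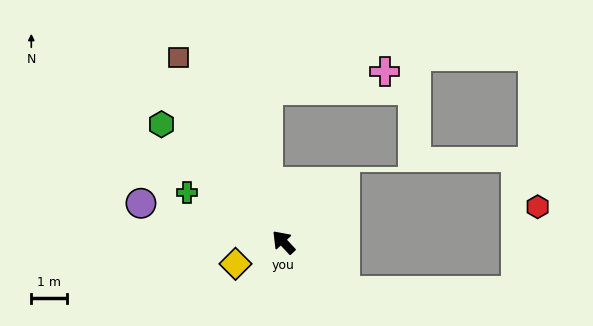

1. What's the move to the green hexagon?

turn left 3°, forward 4.8 m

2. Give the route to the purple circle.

turn left 32°, forward 4.2 m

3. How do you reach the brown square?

turn right 13°, forward 6.0 m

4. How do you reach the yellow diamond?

turn left 71°, forward 1.5 m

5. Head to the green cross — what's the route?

turn left 20°, forward 3.1 m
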